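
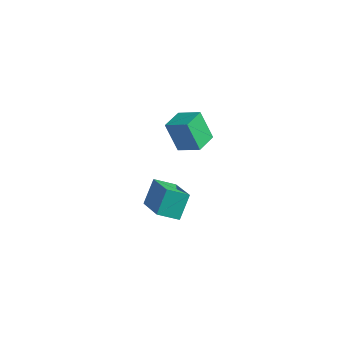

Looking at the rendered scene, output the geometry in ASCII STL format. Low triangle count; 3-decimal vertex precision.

solid 
facet normal -0.730 -0.515 0.448
outer loop
vertex 1.086 -4.517 3.55
vertex 1.054 -3.494 4.674
vertex -0.402 -3.36 2.455
endloop
endfacet
facet normal 0.021 -0.673 -0.739
outer loop
vertex 0.526 -2.706 1.886
vertex 1.086 -4.517 3.55
vertex -0.402 -3.36 2.455
endloop
endfacet
facet normal -0.730 -0.515 0.448
outer loop
vertex -0.402 -3.36 2.455
vertex 1.054 -3.494 4.674
vertex -0.434 -2.337 3.579
endloop
endfacet
facet normal -0.682 0.531 -0.503
outer loop
vertex -0.434 -2.337 3.579
vertex 0.526 -2.706 1.886
vertex -0.402 -3.36 2.455
endloop
endfacet
facet normal 0.682 -0.531 0.503
outer loop
vertex 1.086 -4.517 3.55
vertex 1.982 -2.84 4.105
vertex 1.054 -3.494 4.674
endloop
endfacet
facet normal 0.021 -0.673 -0.739
outer loop
vertex 2.014 -3.863 2.981
vertex 1.086 -4.517 3.55
vertex 0.526 -2.706 1.886
endloop
endfacet
facet normal 0.682 -0.531 0.503
outer loop
vertex 2.014 -3.863 2.981
vertex 1.982 -2.84 4.105
vertex 1.086 -4.517 3.55
endloop
endfacet
facet normal -0.021 0.673 0.739
outer loop
vertex 1.054 -3.494 4.674
vertex 1.982 -2.84 4.105
vertex -0.434 -2.337 3.579
endloop
endfacet
facet normal -0.682 0.531 -0.503
outer loop
vertex 0.494 -1.683 3.01
vertex 0.526 -2.706 1.886
vertex -0.434 -2.337 3.579
endloop
endfacet
facet normal -0.021 0.673 0.739
outer loop
vertex -0.434 -2.337 3.579
vertex 1.982 -2.84 4.105
vertex 0.494 -1.683 3.01
endloop
endfacet
facet normal 0.730 0.515 -0.448
outer loop
vertex 0.494 -1.683 3.01
vertex 2.014 -3.863 2.981
vertex 0.526 -2.706 1.886
endloop
endfacet
facet normal 0.730 0.515 -0.448
outer loop
vertex 1.982 -2.84 4.105
vertex 2.014 -3.863 2.981
vertex 0.494 -1.683 3.01
endloop
endfacet
facet normal -0.879 -0.046 -0.474
outer loop
vertex -2.804 2.66 2.349
vertex -2.806 4.044 2.217
vertex -1.913 2.506 0.712
endloop
endfacet
facet normal 0.002 -0.996 0.095
outer loop
vertex -0.594 2.576 1.423
vertex -2.804 2.66 2.349
vertex -1.913 2.506 0.712
endloop
endfacet
facet normal -0.879 -0.046 -0.474
outer loop
vertex -1.913 2.506 0.712
vertex -2.806 4.044 2.217
vertex -1.915 3.89 0.58
endloop
endfacet
facet normal 0.476 -0.083 -0.875
outer loop
vertex -1.915 3.89 0.58
vertex -0.594 2.576 1.423
vertex -1.913 2.506 0.712
endloop
endfacet
facet normal -0.476 0.083 0.875
outer loop
vertex -2.804 2.66 2.349
vertex -1.487 4.114 2.928
vertex -2.806 4.044 2.217
endloop
endfacet
facet normal 0.002 -0.996 0.095
outer loop
vertex -1.485 2.73 3.06
vertex -2.804 2.66 2.349
vertex -0.594 2.576 1.423
endloop
endfacet
facet normal -0.476 0.083 0.875
outer loop
vertex -1.485 2.73 3.06
vertex -1.487 4.114 2.928
vertex -2.804 2.66 2.349
endloop
endfacet
facet normal -0.002 0.996 -0.095
outer loop
vertex -2.806 4.044 2.217
vertex -1.487 4.114 2.928
vertex -1.915 3.89 0.58
endloop
endfacet
facet normal 0.476 -0.083 -0.875
outer loop
vertex -0.596 3.96 1.291
vertex -0.594 2.576 1.423
vertex -1.915 3.89 0.58
endloop
endfacet
facet normal -0.002 0.996 -0.095
outer loop
vertex -1.915 3.89 0.58
vertex -1.487 4.114 2.928
vertex -0.596 3.96 1.291
endloop
endfacet
facet normal 0.879 0.046 0.474
outer loop
vertex -0.596 3.96 1.291
vertex -1.485 2.73 3.06
vertex -0.594 2.576 1.423
endloop
endfacet
facet normal 0.879 0.046 0.474
outer loop
vertex -1.487 4.114 2.928
vertex -1.485 2.73 3.06
vertex -0.596 3.96 1.291
endloop
endfacet

endsolid


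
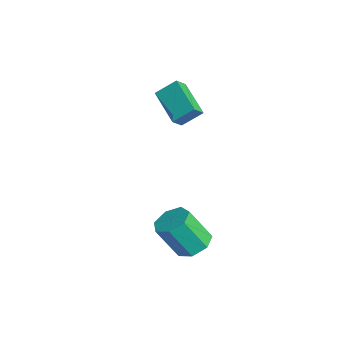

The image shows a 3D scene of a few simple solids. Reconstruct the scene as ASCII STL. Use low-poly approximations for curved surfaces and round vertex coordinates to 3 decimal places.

solid 
facet normal -0.412 0.638 -0.651
outer loop
vertex -4.13 2.381 3.076
vertex -2.37 2.66 2.236
vertex -4.351 1.45 2.303
endloop
endfacet
facet normal -0.894 -0.141 0.425
outer loop
vertex -4.01 0.92 2.844
vertex -4.13 2.381 3.076
vertex -4.351 1.45 2.303
endloop
endfacet
facet normal -0.411 0.637 -0.652
outer loop
vertex -4.351 1.45 2.303
vertex -2.37 2.66 2.236
vertex -2.591 1.728 1.464
endloop
endfacet
facet normal -0.180 -0.757 -0.628
outer loop
vertex -2.591 1.728 1.464
vertex -4.01 0.92 2.844
vertex -4.351 1.45 2.303
endloop
endfacet
facet normal 0.180 0.757 0.628
outer loop
vertex -4.13 2.381 3.076
vertex -2.029 2.13 2.777
vertex -2.37 2.66 2.236
endloop
endfacet
facet normal -0.894 -0.141 0.426
outer loop
vertex -3.789 1.852 3.616
vertex -4.13 2.381 3.076
vertex -4.01 0.92 2.844
endloop
endfacet
facet normal 0.180 0.757 0.628
outer loop
vertex -3.789 1.852 3.616
vertex -2.029 2.13 2.777
vertex -4.13 2.381 3.076
endloop
endfacet
facet normal 0.894 0.141 -0.426
outer loop
vertex -2.37 2.66 2.236
vertex -2.029 2.13 2.777
vertex -2.591 1.728 1.464
endloop
endfacet
facet normal -0.180 -0.757 -0.628
outer loop
vertex -2.25 1.199 2.004
vertex -4.01 0.92 2.844
vertex -2.591 1.728 1.464
endloop
endfacet
facet normal 0.894 0.141 -0.426
outer loop
vertex -2.591 1.728 1.464
vertex -2.029 2.13 2.777
vertex -2.25 1.199 2.004
endloop
endfacet
facet normal 0.412 -0.637 0.651
outer loop
vertex -2.25 1.199 2.004
vertex -3.789 1.852 3.616
vertex -4.01 0.92 2.844
endloop
endfacet
facet normal 0.411 -0.638 0.651
outer loop
vertex -2.029 2.13 2.777
vertex -3.789 1.852 3.616
vertex -2.25 1.199 2.004
endloop
endfacet
facet normal 0.124 0.499 -0.857
outer loop
vertex 2.869 1.172 -2.611
vertex 2.088 0.844 -2.915
vertex 2.237 1.602 -2.452
endloop
endfacet
facet normal 0.574 0.669 0.472
outer loop
vertex 2.869 1.172 -2.611
vertex 2.237 1.602 -2.452
vertex 2.634 0.224 -0.982
endloop
endfacet
facet normal 0.573 0.669 0.473
outer loop
vertex 2.634 0.224 -0.982
vertex 2.237 1.602 -2.452
vertex 2.001 0.654 -0.823
endloop
endfacet
facet normal -0.123 -0.499 0.858
outer loop
vertex 2.634 0.224 -0.982
vertex 2.001 0.654 -0.823
vertex 1.852 -0.104 -1.285
endloop
endfacet
facet normal 0.124 0.499 -0.857
outer loop
vertex 2.237 1.602 -2.452
vertex 2.088 0.844 -2.915
vertex 1.492 1.461 -2.642
endloop
endfacet
facet normal -0.276 0.848 0.453
outer loop
vertex 2.237 1.602 -2.452
vertex 1.492 1.461 -2.642
vertex 2.001 0.654 -0.823
endloop
endfacet
facet normal -0.276 0.848 0.453
outer loop
vertex 2.001 0.654 -0.823
vertex 1.492 1.461 -2.642
vertex 1.257 0.513 -1.012
endloop
endfacet
facet normal -0.123 -0.499 0.858
outer loop
vertex 2.001 0.654 -0.823
vertex 1.257 0.513 -1.012
vertex 1.852 -0.104 -1.285
endloop
endfacet
facet normal 0.124 0.499 -0.858
outer loop
vertex 1.492 1.461 -2.642
vertex 2.088 0.844 -2.915
vertex 1.196 0.856 -3.037
endloop
endfacet
facet normal -0.917 0.388 0.093
outer loop
vertex 1.492 1.461 -2.642
vertex 1.196 0.856 -3.037
vertex 1.257 0.513 -1.012
endloop
endfacet
facet normal -0.917 0.388 0.093
outer loop
vertex 1.257 0.513 -1.012
vertex 1.196 0.856 -3.037
vertex 0.961 -0.092 -1.407
endloop
endfacet
facet normal -0.124 -0.499 0.858
outer loop
vertex 1.257 0.513 -1.012
vertex 0.961 -0.092 -1.407
vertex 1.852 -0.104 -1.285
endloop
endfacet
facet normal 0.124 0.499 -0.858
outer loop
vertex 1.196 0.856 -3.037
vertex 2.088 0.844 -2.915
vertex 1.571 0.242 -3.34
endloop
endfacet
facet normal -0.868 -0.364 -0.337
outer loop
vertex 1.196 0.856 -3.037
vertex 1.571 0.242 -3.34
vertex 0.961 -0.092 -1.407
endloop
endfacet
facet normal -0.868 -0.364 -0.337
outer loop
vertex 0.961 -0.092 -1.407
vertex 1.571 0.242 -3.34
vertex 1.336 -0.706 -1.71
endloop
endfacet
facet normal -0.124 -0.499 0.858
outer loop
vertex 0.961 -0.092 -1.407
vertex 1.336 -0.706 -1.71
vertex 1.852 -0.104 -1.285
endloop
endfacet
facet normal 0.124 0.499 -0.858
outer loop
vertex 1.571 0.242 -3.34
vertex 2.088 0.844 -2.915
vertex 2.335 0.081 -3.323
endloop
endfacet
facet normal -0.166 -0.842 -0.514
outer loop
vertex 1.571 0.242 -3.34
vertex 2.335 0.081 -3.323
vertex 1.336 -0.706 -1.71
endloop
endfacet
facet normal -0.166 -0.842 -0.514
outer loop
vertex 1.336 -0.706 -1.71
vertex 2.335 0.081 -3.323
vertex 2.1 -0.867 -1.693
endloop
endfacet
facet normal -0.124 -0.499 0.858
outer loop
vertex 1.336 -0.706 -1.71
vertex 2.1 -0.867 -1.693
vertex 1.852 -0.104 -1.285
endloop
endfacet
facet normal 0.124 0.499 -0.858
outer loop
vertex 2.335 0.081 -3.323
vertex 2.088 0.844 -2.915
vertex 2.913 0.495 -2.999
endloop
endfacet
facet normal 0.661 -0.686 -0.304
outer loop
vertex 2.335 0.081 -3.323
vertex 2.913 0.495 -2.999
vertex 2.1 -0.867 -1.693
endloop
endfacet
facet normal 0.661 -0.686 -0.304
outer loop
vertex 2.1 -0.867 -1.693
vertex 2.913 0.495 -2.999
vertex 2.678 -0.453 -1.369
endloop
endfacet
facet normal -0.124 -0.499 0.858
outer loop
vertex 2.1 -0.867 -1.693
vertex 2.678 -0.453 -1.369
vertex 1.852 -0.104 -1.285
endloop
endfacet
facet normal 0.124 0.499 -0.857
outer loop
vertex 2.913 0.495 -2.999
vertex 2.088 0.844 -2.915
vertex 2.869 1.172 -2.611
endloop
endfacet
facet normal 0.991 -0.013 0.135
outer loop
vertex 2.913 0.495 -2.999
vertex 2.869 1.172 -2.611
vertex 2.678 -0.453 -1.369
endloop
endfacet
facet normal 0.991 -0.013 0.135
outer loop
vertex 2.678 -0.453 -1.369
vertex 2.869 1.172 -2.611
vertex 2.634 0.224 -0.982
endloop
endfacet
facet normal -0.123 -0.499 0.858
outer loop
vertex 2.678 -0.453 -1.369
vertex 2.634 0.224 -0.982
vertex 1.852 -0.104 -1.285
endloop
endfacet

endsolid


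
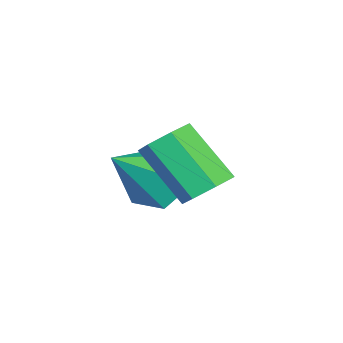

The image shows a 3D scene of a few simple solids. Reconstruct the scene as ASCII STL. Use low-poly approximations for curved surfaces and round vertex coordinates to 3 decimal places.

solid 
facet normal -0.683 0.352 -0.640
outer loop
vertex -2.117 1.764 0.158
vertex -2.877 1.401 0.769
vertex -2.513 2.364 0.91
endloop
endfacet
facet normal 0.839 0.545 0.007
outer loop
vertex -2.117 1.764 0.158
vertex -2.513 2.364 0.91
vertex -1.403 0.639 2.151
endloop
endfacet
facet normal -0.683 0.352 -0.640
outer loop
vertex -2.513 2.364 0.91
vertex -2.877 1.401 0.769
vertex -3.272 2.001 1.52
endloop
endfacet
facet normal 0.247 0.666 0.704
outer loop
vertex -2.513 2.364 0.91
vertex -3.272 2.001 1.52
vertex -1.403 0.639 2.151
endloop
endfacet
facet normal -0.683 0.352 -0.640
outer loop
vertex -3.272 2.001 1.52
vertex -2.877 1.401 0.769
vertex -3.637 1.037 1.379
endloop
endfacet
facet normal -0.329 -0.014 0.944
outer loop
vertex -3.272 2.001 1.52
vertex -3.637 1.037 1.379
vertex -1.403 0.639 2.151
endloop
endfacet
facet normal -0.683 0.353 -0.640
outer loop
vertex -3.637 1.037 1.379
vertex -2.877 1.401 0.769
vertex -3.242 0.437 0.627
endloop
endfacet
facet normal -0.313 -0.816 0.486
outer loop
vertex -3.637 1.037 1.379
vertex -3.242 0.437 0.627
vertex -1.403 0.639 2.151
endloop
endfacet
facet normal -0.682 0.353 -0.640
outer loop
vertex -3.242 0.437 0.627
vertex -2.877 1.401 0.769
vertex -2.482 0.8 0.017
endloop
endfacet
facet normal 0.278 -0.937 -0.211
outer loop
vertex -3.242 0.437 0.627
vertex -2.482 0.8 0.017
vertex -1.403 0.639 2.151
endloop
endfacet
facet normal -0.683 0.352 -0.640
outer loop
vertex -2.482 0.8 0.017
vertex -2.877 1.401 0.769
vertex -2.117 1.764 0.158
endloop
endfacet
facet normal 0.854 -0.257 -0.451
outer loop
vertex -2.482 0.8 0.017
vertex -2.117 1.764 0.158
vertex -1.403 0.639 2.151
endloop
endfacet
facet normal 0.230 0.645 -0.729
outer loop
vertex 0.041 2.877 1.697
vertex -0.334 3.426 2.065
vertex 0.398 3.232 2.124
endloop
endfacet
facet normal 0.809 -0.543 -0.225
outer loop
vertex 0.041 2.877 1.697
vertex 0.398 3.232 2.124
vertex -0.391 1.665 3.067
endloop
endfacet
facet normal 0.809 -0.543 -0.226
outer loop
vertex -0.391 1.665 3.067
vertex 0.398 3.232 2.124
vertex -0.034 2.019 3.494
endloop
endfacet
facet normal -0.231 -0.646 0.728
outer loop
vertex -0.391 1.665 3.067
vertex -0.034 2.019 3.494
vertex -0.766 2.214 3.435
endloop
endfacet
facet normal 0.230 0.645 -0.729
outer loop
vertex 0.398 3.232 2.124
vertex -0.334 3.426 2.065
vertex 0.204 3.733 2.506
endloop
endfacet
facet normal 0.928 0.081 0.364
outer loop
vertex 0.398 3.232 2.124
vertex 0.204 3.733 2.506
vertex -0.034 2.019 3.494
endloop
endfacet
facet normal 0.928 0.081 0.364
outer loop
vertex -0.034 2.019 3.494
vertex 0.204 3.733 2.506
vertex -0.228 2.52 3.876
endloop
endfacet
facet normal -0.231 -0.645 0.729
outer loop
vertex -0.034 2.019 3.494
vertex -0.228 2.52 3.876
vertex -0.766 2.214 3.435
endloop
endfacet
facet normal 0.229 0.645 -0.729
outer loop
vertex 0.204 3.733 2.506
vertex -0.334 3.426 2.065
vertex -0.396 4.003 2.556
endloop
endfacet
facet normal 0.347 0.645 0.681
outer loop
vertex 0.204 3.733 2.506
vertex -0.396 4.003 2.556
vertex -0.228 2.52 3.876
endloop
endfacet
facet normal 0.347 0.645 0.681
outer loop
vertex -0.228 2.52 3.876
vertex -0.396 4.003 2.556
vertex -0.828 2.79 3.926
endloop
endfacet
facet normal -0.230 -0.646 0.728
outer loop
vertex -0.228 2.52 3.876
vertex -0.828 2.79 3.926
vertex -0.766 2.214 3.435
endloop
endfacet
facet normal 0.230 0.645 -0.729
outer loop
vertex -0.396 4.003 2.556
vertex -0.334 3.426 2.065
vertex -0.949 3.839 2.236
endloop
endfacet
facet normal -0.494 0.722 0.484
outer loop
vertex -0.396 4.003 2.556
vertex -0.949 3.839 2.236
vertex -0.828 2.79 3.926
endloop
endfacet
facet normal -0.494 0.722 0.484
outer loop
vertex -0.828 2.79 3.926
vertex -0.949 3.839 2.236
vertex -1.381 2.626 3.606
endloop
endfacet
facet normal -0.230 -0.646 0.728
outer loop
vertex -0.828 2.79 3.926
vertex -1.381 2.626 3.606
vertex -0.766 2.214 3.435
endloop
endfacet
facet normal 0.230 0.644 -0.729
outer loop
vertex -0.949 3.839 2.236
vertex -0.334 3.426 2.065
vertex -1.039 3.364 1.788
endloop
endfacet
facet normal -0.964 0.256 -0.077
outer loop
vertex -0.949 3.839 2.236
vertex -1.039 3.364 1.788
vertex -1.381 2.626 3.606
endloop
endfacet
facet normal -0.964 0.256 -0.077
outer loop
vertex -1.381 2.626 3.606
vertex -1.039 3.364 1.788
vertex -1.471 2.151 3.158
endloop
endfacet
facet normal -0.229 -0.645 0.729
outer loop
vertex -1.381 2.626 3.606
vertex -1.471 2.151 3.158
vertex -0.766 2.214 3.435
endloop
endfacet
facet normal 0.230 0.645 -0.729
outer loop
vertex -1.039 3.364 1.788
vertex -0.334 3.426 2.065
vertex -0.598 2.936 1.548
endloop
endfacet
facet normal -0.707 -0.403 -0.580
outer loop
vertex -1.039 3.364 1.788
vertex -0.598 2.936 1.548
vertex -1.471 2.151 3.158
endloop
endfacet
facet normal -0.707 -0.403 -0.580
outer loop
vertex -1.471 2.151 3.158
vertex -0.598 2.936 1.548
vertex -1.03 1.723 2.918
endloop
endfacet
facet normal -0.229 -0.645 0.729
outer loop
vertex -1.471 2.151 3.158
vertex -1.03 1.723 2.918
vertex -0.766 2.214 3.435
endloop
endfacet
facet normal 0.229 0.645 -0.729
outer loop
vertex -0.598 2.936 1.548
vertex -0.334 3.426 2.065
vertex 0.041 2.877 1.697
endloop
endfacet
facet normal 0.081 -0.759 -0.646
outer loop
vertex -0.598 2.936 1.548
vertex 0.041 2.877 1.697
vertex -1.03 1.723 2.918
endloop
endfacet
facet normal 0.082 -0.759 -0.646
outer loop
vertex -1.03 1.723 2.918
vertex 0.041 2.877 1.697
vertex -0.391 1.665 3.067
endloop
endfacet
facet normal -0.229 -0.645 0.729
outer loop
vertex -1.03 1.723 2.918
vertex -0.391 1.665 3.067
vertex -0.766 2.214 3.435
endloop
endfacet

endsolid


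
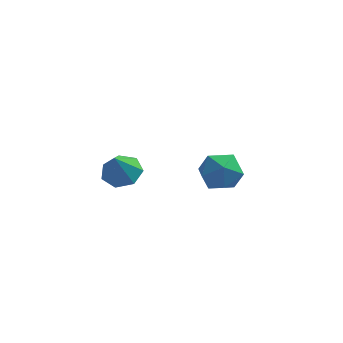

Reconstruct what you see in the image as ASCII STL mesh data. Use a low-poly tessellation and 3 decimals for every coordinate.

solid 
facet normal -0.929 -0.095 0.357
outer loop
vertex 2.887 0.845 -3.681
vertex 3.072 0.048 -3.411
vertex 3.204 0.722 -2.889
endloop
endfacet
facet normal -0.717 0.586 0.378
outer loop
vertex 2.887 0.845 -3.681
vertex 3.204 0.722 -2.889
vertex 3.488 1.379 -3.37
endloop
endfacet
facet normal -0.549 0.785 -0.287
outer loop
vertex 2.887 0.845 -3.681
vertex 3.488 1.379 -3.37
vertex 3.532 1.111 -4.188
endloop
endfacet
facet normal -0.658 0.228 -0.717
outer loop
vertex 2.887 0.845 -3.681
vertex 3.532 1.111 -4.188
vertex 3.275 0.289 -4.214
endloop
endfacet
facet normal -0.893 -0.316 -0.321
outer loop
vertex 2.887 0.845 -3.681
vertex 3.275 0.289 -4.214
vertex 3.072 0.048 -3.411
endloop
endfacet
facet normal -0.124 0.620 0.774
outer loop
vertex 3.488 1.379 -3.37
vertex 3.204 0.722 -2.889
vertex 4.045 0.911 -2.906
endloop
endfacet
facet normal -0.468 -0.482 0.741
outer loop
vertex 3.204 0.722 -2.889
vertex 3.072 0.048 -3.411
vertex 3.788 0.089 -2.932
endloop
endfacet
facet normal -0.410 -0.840 -0.356
outer loop
vertex 3.072 0.048 -3.411
vertex 3.275 0.289 -4.214
vertex 3.832 -0.179 -3.75
endloop
endfacet
facet normal -0.029 0.041 -0.999
outer loop
vertex 3.275 0.289 -4.214
vertex 3.532 1.111 -4.188
vertex 4.116 0.478 -4.231
endloop
endfacet
facet normal 0.147 0.942 -0.301
outer loop
vertex 3.532 1.111 -4.188
vertex 3.488 1.379 -3.37
vertex 4.248 1.152 -3.709
endloop
endfacet
facet normal 0.658 -0.228 0.717
outer loop
vertex 4.433 0.355 -3.439
vertex 4.045 0.911 -2.906
vertex 3.788 0.089 -2.932
endloop
endfacet
facet normal 0.549 -0.785 0.287
outer loop
vertex 4.433 0.355 -3.439
vertex 3.788 0.089 -2.932
vertex 3.832 -0.179 -3.75
endloop
endfacet
facet normal 0.717 -0.586 -0.378
outer loop
vertex 4.433 0.355 -3.439
vertex 3.832 -0.179 -3.75
vertex 4.116 0.478 -4.231
endloop
endfacet
facet normal 0.929 0.095 -0.357
outer loop
vertex 4.433 0.355 -3.439
vertex 4.116 0.478 -4.231
vertex 4.248 1.152 -3.709
endloop
endfacet
facet normal 0.893 0.316 0.321
outer loop
vertex 4.433 0.355 -3.439
vertex 4.248 1.152 -3.709
vertex 4.045 0.911 -2.906
endloop
endfacet
facet normal 0.029 -0.041 0.999
outer loop
vertex 3.788 0.089 -2.932
vertex 4.045 0.911 -2.906
vertex 3.204 0.722 -2.889
endloop
endfacet
facet normal -0.147 -0.942 0.301
outer loop
vertex 3.832 -0.179 -3.75
vertex 3.788 0.089 -2.932
vertex 3.072 0.048 -3.411
endloop
endfacet
facet normal 0.124 -0.620 -0.774
outer loop
vertex 4.116 0.478 -4.231
vertex 3.832 -0.179 -3.75
vertex 3.275 0.289 -4.214
endloop
endfacet
facet normal 0.468 0.482 -0.741
outer loop
vertex 4.248 1.152 -3.709
vertex 4.116 0.478 -4.231
vertex 3.532 1.111 -4.188
endloop
endfacet
facet normal 0.410 0.840 0.356
outer loop
vertex 4.045 0.911 -2.906
vertex 4.248 1.152 -3.709
vertex 3.488 1.379 -3.37
endloop
endfacet
facet normal 0.146 0.424 -0.894
outer loop
vertex 1.348 -3.871 -0.755
vertex 0.91 -3.377 -0.592
vertex 1.583 -3.398 -0.492
endloop
endfacet
facet normal 0.720 -0.574 0.389
outer loop
vertex 1.348 -3.871 -0.755
vertex 1.583 -3.398 -0.492
vertex 0.75 -3.843 0.392
endloop
endfacet
facet normal 0.146 0.425 -0.893
outer loop
vertex 1.583 -3.398 -0.492
vertex 0.91 -3.377 -0.592
vertex 1.311 -2.909 -0.304
endloop
endfacet
facet normal 0.694 0.113 0.711
outer loop
vertex 1.583 -3.398 -0.492
vertex 1.311 -2.909 -0.304
vertex 0.75 -3.843 0.392
endloop
endfacet
facet normal 0.147 0.424 -0.894
outer loop
vertex 1.311 -2.909 -0.304
vertex 0.91 -3.377 -0.592
vertex 0.738 -2.772 -0.333
endloop
endfacet
facet normal 0.092 0.559 0.824
outer loop
vertex 1.311 -2.909 -0.304
vertex 0.738 -2.772 -0.333
vertex 0.75 -3.843 0.392
endloop
endfacet
facet normal 0.146 0.424 -0.894
outer loop
vertex 0.738 -2.772 -0.333
vertex 0.91 -3.377 -0.592
vertex 0.294 -3.091 -0.557
endloop
endfacet
facet normal -0.633 0.429 0.644
outer loop
vertex 0.738 -2.772 -0.333
vertex 0.294 -3.091 -0.557
vertex 0.75 -3.843 0.392
endloop
endfacet
facet normal 0.146 0.424 -0.894
outer loop
vertex 0.294 -3.091 -0.557
vertex 0.91 -3.377 -0.592
vertex 0.315 -3.625 -0.807
endloop
endfacet
facet normal -0.935 -0.180 0.306
outer loop
vertex 0.294 -3.091 -0.557
vertex 0.315 -3.625 -0.807
vertex 0.75 -3.843 0.392
endloop
endfacet
facet normal 0.146 0.424 -0.894
outer loop
vertex 0.315 -3.625 -0.807
vertex 0.91 -3.377 -0.592
vertex 0.784 -3.972 -0.895
endloop
endfacet
facet normal -0.586 -0.808 0.066
outer loop
vertex 0.315 -3.625 -0.807
vertex 0.784 -3.972 -0.895
vertex 0.75 -3.843 0.392
endloop
endfacet
facet normal 0.146 0.424 -0.894
outer loop
vertex 0.784 -3.972 -0.895
vertex 0.91 -3.377 -0.592
vertex 1.348 -3.871 -0.755
endloop
endfacet
facet normal 0.151 -0.983 0.103
outer loop
vertex 0.784 -3.972 -0.895
vertex 1.348 -3.871 -0.755
vertex 0.75 -3.843 0.392
endloop
endfacet

endsolid


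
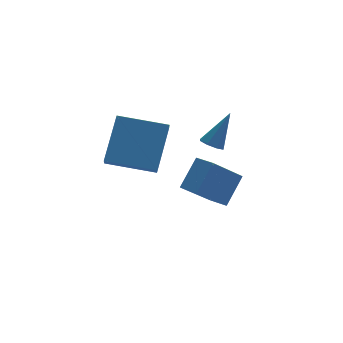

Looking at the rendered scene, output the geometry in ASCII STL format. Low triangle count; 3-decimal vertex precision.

solid 
facet normal -0.425 -0.551 -0.718
outer loop
vertex -2.39 1.032 1.817
vertex -4.139 1.941 2.156
vertex -2.164 1.711 1.162
endloop
endfacet
facet normal 0.874 -0.455 -0.170
outer loop
vertex -1.261 2.879 2.684
vertex -2.39 1.032 1.817
vertex -2.164 1.711 1.162
endloop
endfacet
facet normal -0.426 -0.551 -0.718
outer loop
vertex -2.164 1.711 1.162
vertex -4.139 1.941 2.156
vertex -3.912 2.62 1.501
endloop
endfacet
facet normal 0.233 0.700 -0.675
outer loop
vertex -3.912 2.62 1.501
vertex -1.261 2.879 2.684
vertex -2.164 1.711 1.162
endloop
endfacet
facet normal -0.233 -0.700 0.675
outer loop
vertex -2.39 1.032 1.817
vertex -3.236 3.109 3.678
vertex -4.139 1.941 2.156
endloop
endfacet
facet normal 0.874 -0.455 -0.169
outer loop
vertex -1.488 2.2 3.339
vertex -2.39 1.032 1.817
vertex -1.261 2.879 2.684
endloop
endfacet
facet normal -0.233 -0.700 0.675
outer loop
vertex -1.488 2.2 3.339
vertex -3.236 3.109 3.678
vertex -2.39 1.032 1.817
endloop
endfacet
facet normal -0.874 0.455 0.169
outer loop
vertex -4.139 1.941 2.156
vertex -3.236 3.109 3.678
vertex -3.912 2.62 1.501
endloop
endfacet
facet normal 0.233 0.700 -0.675
outer loop
vertex -3.01 3.788 3.023
vertex -1.261 2.879 2.684
vertex -3.912 2.62 1.501
endloop
endfacet
facet normal -0.874 0.455 0.169
outer loop
vertex -3.912 2.62 1.501
vertex -3.236 3.109 3.678
vertex -3.01 3.788 3.023
endloop
endfacet
facet normal 0.425 0.551 0.718
outer loop
vertex -3.01 3.788 3.023
vertex -1.488 2.2 3.339
vertex -1.261 2.879 2.684
endloop
endfacet
facet normal 0.426 0.551 0.718
outer loop
vertex -3.236 3.109 3.678
vertex -1.488 2.2 3.339
vertex -3.01 3.788 3.023
endloop
endfacet
facet normal -0.526 -0.197 -0.827
outer loop
vertex 0.496 1.782 1.845
vertex 0.054 1.85 2.11
vertex 0.369 2.159 1.836
endloop
endfacet
facet normal 0.905 0.298 -0.303
outer loop
vertex 0.496 1.782 1.845
vertex 0.369 2.159 1.836
vertex 0.906 2.17 3.45
endloop
endfacet
facet normal -0.526 -0.197 -0.827
outer loop
vertex 0.369 2.159 1.836
vertex 0.054 1.85 2.11
vertex 0.058 2.355 1.987
endloop
endfacet
facet normal 0.469 0.868 -0.162
outer loop
vertex 0.369 2.159 1.836
vertex 0.058 2.355 1.987
vertex 0.906 2.17 3.45
endloop
endfacet
facet normal -0.525 -0.197 -0.828
outer loop
vertex 0.058 2.355 1.987
vertex 0.054 1.85 2.11
vertex -0.256 2.255 2.21
endloop
endfacet
facet normal -0.156 0.965 0.213
outer loop
vertex 0.058 2.355 1.987
vertex -0.256 2.255 2.21
vertex 0.906 2.17 3.45
endloop
endfacet
facet normal -0.526 -0.199 -0.827
outer loop
vertex -0.256 2.255 2.21
vertex 0.054 1.85 2.11
vertex -0.388 1.918 2.375
endloop
endfacet
facet normal -0.601 0.529 0.599
outer loop
vertex -0.256 2.255 2.21
vertex -0.388 1.918 2.375
vertex 0.906 2.17 3.45
endloop
endfacet
facet normal -0.526 -0.198 -0.827
outer loop
vertex -0.388 1.918 2.375
vertex 0.054 1.85 2.11
vertex -0.262 1.541 2.385
endloop
endfacet
facet normal -0.607 -0.182 0.773
outer loop
vertex -0.388 1.918 2.375
vertex -0.262 1.541 2.385
vertex 0.906 2.17 3.45
endloop
endfacet
facet normal -0.527 -0.197 -0.827
outer loop
vertex -0.262 1.541 2.385
vertex 0.054 1.85 2.11
vertex 0.05 1.345 2.233
endloop
endfacet
facet normal -0.168 -0.757 0.631
outer loop
vertex -0.262 1.541 2.385
vertex 0.05 1.345 2.233
vertex 0.906 2.17 3.45
endloop
endfacet
facet normal -0.526 -0.197 -0.827
outer loop
vertex 0.05 1.345 2.233
vertex 0.054 1.85 2.11
vertex 0.363 1.445 2.01
endloop
endfacet
facet normal 0.456 -0.852 0.257
outer loop
vertex 0.05 1.345 2.233
vertex 0.363 1.445 2.01
vertex 0.906 2.17 3.45
endloop
endfacet
facet normal -0.526 -0.197 -0.827
outer loop
vertex 0.363 1.445 2.01
vertex 0.054 1.85 2.11
vertex 0.496 1.782 1.845
endloop
endfacet
facet normal 0.899 -0.418 -0.129
outer loop
vertex 0.363 1.445 2.01
vertex 0.496 1.782 1.845
vertex 0.906 2.17 3.45
endloop
endfacet
facet normal -0.679 -0.221 0.700
outer loop
vertex 0.626 3.149 0.009
vertex 0.233 3.937 -0.123
vertex -0.277 2.518 -1.066
endloop
endfacet
facet normal 0.442 -0.885 0.148
outer loop
vertex 1.147 2.983 -2.537
vertex 0.626 3.149 0.009
vertex -0.277 2.518 -1.066
endloop
endfacet
facet normal -0.678 -0.222 0.701
outer loop
vertex -0.277 2.518 -1.066
vertex 0.233 3.937 -0.123
vertex -0.671 3.305 -1.198
endloop
endfacet
facet normal -0.587 -0.411 -0.698
outer loop
vertex -0.671 3.305 -1.198
vertex 1.147 2.983 -2.537
vertex -0.277 2.518 -1.066
endloop
endfacet
facet normal 0.587 0.410 0.698
outer loop
vertex 0.626 3.149 0.009
vertex 1.657 4.402 -1.594
vertex 0.233 3.937 -0.123
endloop
endfacet
facet normal 0.442 -0.885 0.148
outer loop
vertex 2.051 3.615 -1.462
vertex 0.626 3.149 0.009
vertex 1.147 2.983 -2.537
endloop
endfacet
facet normal 0.586 0.411 0.698
outer loop
vertex 2.051 3.615 -1.462
vertex 1.657 4.402 -1.594
vertex 0.626 3.149 0.009
endloop
endfacet
facet normal -0.442 0.885 -0.148
outer loop
vertex 0.233 3.937 -0.123
vertex 1.657 4.402 -1.594
vertex -0.671 3.305 -1.198
endloop
endfacet
facet normal -0.587 -0.410 -0.698
outer loop
vertex 0.754 3.771 -2.669
vertex 1.147 2.983 -2.537
vertex -0.671 3.305 -1.198
endloop
endfacet
facet normal -0.442 0.885 -0.148
outer loop
vertex -0.671 3.305 -1.198
vertex 1.657 4.402 -1.594
vertex 0.754 3.771 -2.669
endloop
endfacet
facet normal 0.679 0.221 -0.701
outer loop
vertex 0.754 3.771 -2.669
vertex 2.051 3.615 -1.462
vertex 1.147 2.983 -2.537
endloop
endfacet
facet normal 0.678 0.222 -0.700
outer loop
vertex 1.657 4.402 -1.594
vertex 2.051 3.615 -1.462
vertex 0.754 3.771 -2.669
endloop
endfacet

endsolid


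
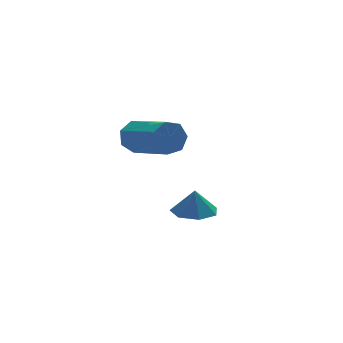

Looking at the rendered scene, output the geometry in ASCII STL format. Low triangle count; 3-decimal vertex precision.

solid 
facet normal -0.234 0.914 -0.332
outer loop
vertex -0.916 -0.896 1.267
vertex -1.304 -0.775 1.873
vertex -0.597 -0.639 1.75
endloop
endfacet
facet normal 0.832 0.011 -0.555
outer loop
vertex -0.916 -0.896 1.267
vertex -0.597 -0.639 1.75
vertex -0.429 -2.806 1.96
endloop
endfacet
facet normal 0.832 0.011 -0.555
outer loop
vertex -0.429 -2.806 1.96
vertex -0.597 -0.639 1.75
vertex -0.11 -2.55 2.443
endloop
endfacet
facet normal 0.233 -0.914 0.331
outer loop
vertex -0.429 -2.806 1.96
vertex -0.11 -2.55 2.443
vertex -0.816 -2.685 2.567
endloop
endfacet
facet normal -0.234 0.914 -0.332
outer loop
vertex -0.597 -0.639 1.75
vertex -1.304 -0.775 1.873
vertex -0.81 -0.484 2.326
endloop
endfacet
facet normal 0.913 0.323 0.250
outer loop
vertex -0.597 -0.639 1.75
vertex -0.81 -0.484 2.326
vertex -0.11 -2.55 2.443
endloop
endfacet
facet normal 0.913 0.323 0.250
outer loop
vertex -0.11 -2.55 2.443
vertex -0.81 -0.484 2.326
vertex -0.323 -2.395 3.019
endloop
endfacet
facet normal 0.233 -0.914 0.332
outer loop
vertex -0.11 -2.55 2.443
vertex -0.323 -2.395 3.019
vertex -0.816 -2.685 2.567
endloop
endfacet
facet normal -0.233 0.914 -0.332
outer loop
vertex -0.81 -0.484 2.326
vertex -1.304 -0.775 1.873
vertex -1.395 -0.548 2.561
endloop
endfacet
facet normal 0.306 0.392 0.868
outer loop
vertex -0.81 -0.484 2.326
vertex -1.395 -0.548 2.561
vertex -0.323 -2.395 3.019
endloop
endfacet
facet normal 0.307 0.393 0.867
outer loop
vertex -0.323 -2.395 3.019
vertex -1.395 -0.548 2.561
vertex -0.907 -2.459 3.255
endloop
endfacet
facet normal 0.234 -0.914 0.331
outer loop
vertex -0.323 -2.395 3.019
vertex -0.907 -2.459 3.255
vertex -0.816 -2.685 2.567
endloop
endfacet
facet normal -0.234 0.914 -0.332
outer loop
vertex -1.395 -0.548 2.561
vertex -1.304 -0.775 1.873
vertex -1.911 -0.783 2.279
endloop
endfacet
facet normal -0.530 0.167 0.831
outer loop
vertex -1.395 -0.548 2.561
vertex -1.911 -0.783 2.279
vertex -0.907 -2.459 3.255
endloop
endfacet
facet normal -0.531 0.166 0.831
outer loop
vertex -0.907 -2.459 3.255
vertex -1.911 -0.783 2.279
vertex -1.423 -2.693 2.972
endloop
endfacet
facet normal 0.233 -0.914 0.331
outer loop
vertex -0.907 -2.459 3.255
vertex -1.423 -2.693 2.972
vertex -0.816 -2.685 2.567
endloop
endfacet
facet normal -0.233 0.914 -0.331
outer loop
vertex -1.911 -0.783 2.279
vertex -1.304 -0.775 1.873
vertex -1.97 -1.011 1.691
endloop
endfacet
facet normal -0.968 -0.186 0.169
outer loop
vertex -1.911 -0.783 2.279
vertex -1.97 -1.011 1.691
vertex -1.423 -2.693 2.972
endloop
endfacet
facet normal -0.968 -0.186 0.169
outer loop
vertex -1.423 -2.693 2.972
vertex -1.97 -1.011 1.691
vertex -1.482 -2.922 2.384
endloop
endfacet
facet normal 0.234 -0.914 0.332
outer loop
vertex -1.423 -2.693 2.972
vertex -1.482 -2.922 2.384
vertex -0.816 -2.685 2.567
endloop
endfacet
facet normal -0.234 0.914 -0.331
outer loop
vertex -1.97 -1.011 1.691
vertex -1.304 -0.775 1.873
vertex -1.527 -1.061 1.24
endloop
endfacet
facet normal -0.676 -0.398 -0.620
outer loop
vertex -1.97 -1.011 1.691
vertex -1.527 -1.061 1.24
vertex -1.482 -2.922 2.384
endloop
endfacet
facet normal -0.676 -0.398 -0.620
outer loop
vertex -1.482 -2.922 2.384
vertex -1.527 -1.061 1.24
vertex -1.039 -2.972 1.933
endloop
endfacet
facet normal 0.234 -0.914 0.331
outer loop
vertex -1.482 -2.922 2.384
vertex -1.039 -2.972 1.933
vertex -0.816 -2.685 2.567
endloop
endfacet
facet normal -0.232 0.914 -0.331
outer loop
vertex -1.527 -1.061 1.24
vertex -1.304 -0.775 1.873
vertex -0.916 -0.896 1.267
endloop
endfacet
facet normal 0.125 -0.310 -0.943
outer loop
vertex -1.527 -1.061 1.24
vertex -0.916 -0.896 1.267
vertex -1.039 -2.972 1.933
endloop
endfacet
facet normal 0.126 -0.310 -0.942
outer loop
vertex -1.039 -2.972 1.933
vertex -0.916 -0.896 1.267
vertex -0.429 -2.806 1.96
endloop
endfacet
facet normal 0.234 -0.914 0.331
outer loop
vertex -1.039 -2.972 1.933
vertex -0.429 -2.806 1.96
vertex -0.816 -2.685 2.567
endloop
endfacet
facet normal -0.034 -0.026 -0.999
outer loop
vertex 1.7 -1.011 -2.666
vertex 1.132 -0.313 -2.665
vertex 2.031 -0.304 -2.696
endloop
endfacet
facet normal 0.738 -0.320 0.594
outer loop
vertex 1.7 -1.011 -2.666
vertex 2.031 -0.304 -2.696
vertex 1.168 -0.287 -1.615
endloop
endfacet
facet normal -0.034 -0.025 -0.999
outer loop
vertex 2.031 -0.304 -2.696
vertex 1.132 -0.313 -2.665
vertex 1.685 0.396 -2.702
endloop
endfacet
facet normal 0.730 0.366 0.577
outer loop
vertex 2.031 -0.304 -2.696
vertex 1.685 0.396 -2.702
vertex 1.168 -0.287 -1.615
endloop
endfacet
facet normal -0.034 -0.025 -0.999
outer loop
vertex 1.685 0.396 -2.702
vertex 1.132 -0.313 -2.665
vertex 0.922 0.562 -2.68
endloop
endfacet
facet normal 0.188 0.789 0.585
outer loop
vertex 1.685 0.396 -2.702
vertex 0.922 0.562 -2.68
vertex 1.168 -0.287 -1.615
endloop
endfacet
facet normal -0.035 -0.026 -0.999
outer loop
vertex 0.922 0.562 -2.68
vertex 1.132 -0.313 -2.665
vertex 0.317 0.069 -2.646
endloop
endfacet
facet normal -0.478 0.629 0.612
outer loop
vertex 0.922 0.562 -2.68
vertex 0.317 0.069 -2.646
vertex 1.168 -0.287 -1.615
endloop
endfacet
facet normal -0.035 -0.026 -0.999
outer loop
vertex 0.317 0.069 -2.646
vertex 1.132 -0.313 -2.665
vertex 0.326 -0.712 -2.626
endloop
endfacet
facet normal -0.770 0.007 0.638
outer loop
vertex 0.317 0.069 -2.646
vertex 0.326 -0.712 -2.626
vertex 1.168 -0.287 -1.615
endloop
endfacet
facet normal -0.035 -0.026 -0.999
outer loop
vertex 0.326 -0.712 -2.626
vertex 1.132 -0.313 -2.665
vertex 0.941 -1.193 -2.635
endloop
endfacet
facet normal -0.466 -0.608 0.643
outer loop
vertex 0.326 -0.712 -2.626
vertex 0.941 -1.193 -2.635
vertex 1.168 -0.287 -1.615
endloop
endfacet
facet normal -0.034 -0.027 -0.999
outer loop
vertex 0.941 -1.193 -2.635
vertex 1.132 -0.313 -2.665
vertex 1.7 -1.011 -2.666
endloop
endfacet
facet normal 0.206 -0.754 0.624
outer loop
vertex 0.941 -1.193 -2.635
vertex 1.7 -1.011 -2.666
vertex 1.168 -0.287 -1.615
endloop
endfacet

endsolid


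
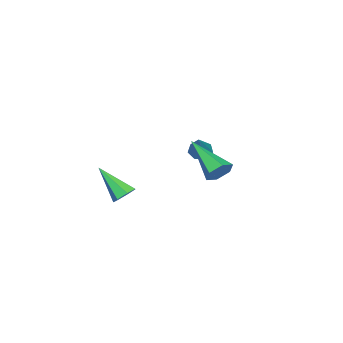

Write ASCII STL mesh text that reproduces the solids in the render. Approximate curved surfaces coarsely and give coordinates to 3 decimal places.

solid 
facet normal -0.612 -0.229 -0.757
outer loop
vertex -2.184 -2.776 0.821
vertex -2.618 -2.706 1.151
vertex -2.365 -2.335 0.834
endloop
endfacet
facet normal 0.848 0.360 -0.388
outer loop
vertex -2.184 -2.776 0.821
vertex -2.365 -2.335 0.834
vertex -1.682 -2.354 2.309
endloop
endfacet
facet normal -0.611 -0.230 -0.757
outer loop
vertex -2.365 -2.335 0.834
vertex -2.618 -2.706 1.151
vertex -2.737 -2.173 1.085
endloop
endfacet
facet normal 0.318 0.939 -0.135
outer loop
vertex -2.365 -2.335 0.834
vertex -2.737 -2.173 1.085
vertex -1.682 -2.354 2.309
endloop
endfacet
facet normal -0.612 -0.230 -0.756
outer loop
vertex -2.737 -2.173 1.085
vertex -2.618 -2.706 1.151
vertex -3.019 -2.412 1.386
endloop
endfacet
facet normal -0.311 0.864 0.395
outer loop
vertex -2.737 -2.173 1.085
vertex -3.019 -2.412 1.386
vertex -1.682 -2.354 2.309
endloop
endfacet
facet normal -0.612 -0.229 -0.757
outer loop
vertex -3.019 -2.412 1.386
vertex -2.618 -2.706 1.151
vertex -3.0 -2.873 1.51
endloop
endfacet
facet normal -0.563 0.193 0.804
outer loop
vertex -3.019 -2.412 1.386
vertex -3.0 -2.873 1.51
vertex -1.682 -2.354 2.309
endloop
endfacet
facet normal -0.611 -0.231 -0.757
outer loop
vertex -3.0 -2.873 1.51
vertex -2.618 -2.706 1.151
vertex -2.693 -3.207 1.364
endloop
endfacet
facet normal -0.249 -0.571 0.782
outer loop
vertex -3.0 -2.873 1.51
vertex -2.693 -3.207 1.364
vertex -1.682 -2.354 2.309
endloop
endfacet
facet normal -0.613 -0.230 -0.756
outer loop
vertex -2.693 -3.207 1.364
vertex -2.618 -2.706 1.151
vertex -2.33 -3.165 1.057
endloop
endfacet
facet normal 0.393 -0.851 0.348
outer loop
vertex -2.693 -3.207 1.364
vertex -2.33 -3.165 1.057
vertex -1.682 -2.354 2.309
endloop
endfacet
facet normal -0.612 -0.229 -0.757
outer loop
vertex -2.33 -3.165 1.057
vertex -2.618 -2.706 1.151
vertex -2.184 -2.776 0.821
endloop
endfacet
facet normal 0.883 -0.437 -0.174
outer loop
vertex -2.33 -3.165 1.057
vertex -2.184 -2.776 0.821
vertex -1.682 -2.354 2.309
endloop
endfacet
facet normal 0.401 0.784 -0.474
outer loop
vertex 0.242 -1.085 1.138
vertex -0.134 -0.67 1.506
vertex 0.474 -0.851 1.721
endloop
endfacet
facet normal 0.715 -0.699 -0.004
outer loop
vertex 0.242 -1.085 1.138
vertex 0.474 -0.851 1.721
vertex -1.006 -2.37 2.534
endloop
endfacet
facet normal 0.401 0.784 -0.474
outer loop
vertex 0.474 -0.851 1.721
vertex -0.134 -0.67 1.506
vertex 0.098 -0.436 2.089
endloop
endfacet
facet normal 0.596 -0.159 0.787
outer loop
vertex 0.474 -0.851 1.721
vertex 0.098 -0.436 2.089
vertex -1.006 -2.37 2.534
endloop
endfacet
facet normal 0.401 0.784 -0.474
outer loop
vertex 0.098 -0.436 2.089
vertex -0.134 -0.67 1.506
vertex -0.51 -0.255 1.874
endloop
endfacet
facet normal -0.223 0.338 0.915
outer loop
vertex 0.098 -0.436 2.089
vertex -0.51 -0.255 1.874
vertex -1.006 -2.37 2.534
endloop
endfacet
facet normal 0.402 0.784 -0.474
outer loop
vertex -0.51 -0.255 1.874
vertex -0.134 -0.67 1.506
vertex -0.742 -0.489 1.29
endloop
endfacet
facet normal -0.923 0.294 0.249
outer loop
vertex -0.51 -0.255 1.874
vertex -0.742 -0.489 1.29
vertex -1.006 -2.37 2.534
endloop
endfacet
facet normal 0.402 0.784 -0.474
outer loop
vertex -0.742 -0.489 1.29
vertex -0.134 -0.67 1.506
vertex -0.366 -0.904 0.922
endloop
endfacet
facet normal -0.803 -0.246 -0.543
outer loop
vertex -0.742 -0.489 1.29
vertex -0.366 -0.904 0.922
vertex -1.006 -2.37 2.534
endloop
endfacet
facet normal 0.402 0.784 -0.474
outer loop
vertex -0.366 -0.904 0.922
vertex -0.134 -0.67 1.506
vertex 0.242 -1.085 1.138
endloop
endfacet
facet normal 0.017 -0.743 -0.669
outer loop
vertex -0.366 -0.904 0.922
vertex 0.242 -1.085 1.138
vertex -1.006 -2.37 2.534
endloop
endfacet
facet normal 0.101 0.724 -0.682
outer loop
vertex 3.598 -2.963 1.591
vertex 3.257 -3.25 1.236
vertex 3.116 -2.861 1.628
endloop
endfacet
facet normal 0.159 0.427 0.890
outer loop
vertex 3.598 -2.963 1.591
vertex 3.116 -2.861 1.628
vertex 3.083 -4.51 2.424
endloop
endfacet
facet normal 0.100 0.724 -0.682
outer loop
vertex 3.116 -2.861 1.628
vertex 3.257 -3.25 1.236
vertex 2.74 -3.052 1.37
endloop
endfacet
facet normal -0.644 0.343 0.684
outer loop
vertex 3.116 -2.861 1.628
vertex 2.74 -3.052 1.37
vertex 3.083 -4.51 2.424
endloop
endfacet
facet normal 0.100 0.723 -0.683
outer loop
vertex 2.74 -3.052 1.37
vertex 3.257 -3.25 1.236
vertex 2.753 -3.393 1.011
endloop
endfacet
facet normal -0.982 -0.152 0.109
outer loop
vertex 2.74 -3.052 1.37
vertex 2.753 -3.393 1.011
vertex 3.083 -4.51 2.424
endloop
endfacet
facet normal 0.100 0.723 -0.684
outer loop
vertex 2.753 -3.393 1.011
vertex 3.257 -3.25 1.236
vertex 3.146 -3.626 0.822
endloop
endfacet
facet normal -0.602 -0.689 -0.404
outer loop
vertex 2.753 -3.393 1.011
vertex 3.146 -3.626 0.822
vertex 3.083 -4.51 2.424
endloop
endfacet
facet normal 0.099 0.723 -0.683
outer loop
vertex 3.146 -3.626 0.822
vertex 3.257 -3.25 1.236
vertex 3.623 -3.576 0.944
endloop
endfacet
facet normal 0.209 -0.860 -0.466
outer loop
vertex 3.146 -3.626 0.822
vertex 3.623 -3.576 0.944
vertex 3.083 -4.51 2.424
endloop
endfacet
facet normal 0.101 0.724 -0.682
outer loop
vertex 3.623 -3.576 0.944
vertex 3.257 -3.25 1.236
vertex 3.824 -3.281 1.287
endloop
endfacet
facet normal 0.843 -0.537 -0.032
outer loop
vertex 3.623 -3.576 0.944
vertex 3.824 -3.281 1.287
vertex 3.083 -4.51 2.424
endloop
endfacet
facet normal 0.101 0.724 -0.682
outer loop
vertex 3.824 -3.281 1.287
vertex 3.257 -3.25 1.236
vertex 3.598 -2.963 1.591
endloop
endfacet
facet normal 0.819 0.035 0.572
outer loop
vertex 3.824 -3.281 1.287
vertex 3.598 -2.963 1.591
vertex 3.083 -4.51 2.424
endloop
endfacet

endsolid


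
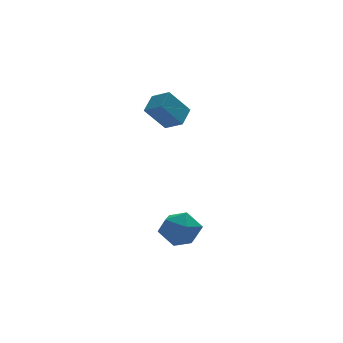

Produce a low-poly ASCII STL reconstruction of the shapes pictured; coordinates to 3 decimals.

solid 
facet normal -0.270 0.318 0.909
outer loop
vertex -1.29 -1.751 -2.414
vertex -1.678 -2.54 -2.253
vertex -0.819 -2.413 -2.042
endloop
endfacet
facet normal 0.336 0.632 0.699
outer loop
vertex -1.29 -1.751 -2.414
vertex -0.819 -2.413 -2.042
vertex -0.45 -1.906 -2.678
endloop
endfacet
facet normal 0.207 0.974 0.087
outer loop
vertex -1.29 -1.751 -2.414
vertex -0.45 -1.906 -2.678
vertex -1.082 -1.718 -3.283
endloop
endfacet
facet normal -0.480 0.873 -0.082
outer loop
vertex -1.29 -1.751 -2.414
vertex -1.082 -1.718 -3.283
vertex -1.84 -2.11 -3.02
endloop
endfacet
facet normal -0.775 0.468 0.426
outer loop
vertex -1.29 -1.751 -2.414
vertex -1.84 -2.11 -3.02
vertex -1.678 -2.54 -2.253
endloop
endfacet
facet normal 0.815 0.119 0.567
outer loop
vertex -0.45 -1.906 -2.678
vertex -0.819 -2.413 -2.042
vertex -0.32 -2.79 -2.68
endloop
endfacet
facet normal -0.166 -0.387 0.907
outer loop
vertex -0.819 -2.413 -2.042
vertex -1.678 -2.54 -2.253
vertex -1.078 -3.182 -2.417
endloop
endfacet
facet normal -0.981 -0.145 0.126
outer loop
vertex -1.678 -2.54 -2.253
vertex -1.84 -2.11 -3.02
vertex -1.71 -2.994 -3.022
endloop
endfacet
facet normal -0.505 0.510 -0.696
outer loop
vertex -1.84 -2.11 -3.02
vertex -1.082 -1.718 -3.283
vertex -1.341 -2.487 -3.658
endloop
endfacet
facet normal 0.606 0.674 -0.423
outer loop
vertex -1.082 -1.718 -3.283
vertex -0.45 -1.906 -2.678
vertex -0.482 -2.36 -3.447
endloop
endfacet
facet normal 0.480 -0.873 0.082
outer loop
vertex -0.87 -3.149 -3.286
vertex -0.32 -2.79 -2.68
vertex -1.078 -3.182 -2.417
endloop
endfacet
facet normal -0.207 -0.974 -0.087
outer loop
vertex -0.87 -3.149 -3.286
vertex -1.078 -3.182 -2.417
vertex -1.71 -2.994 -3.022
endloop
endfacet
facet normal -0.336 -0.632 -0.699
outer loop
vertex -0.87 -3.149 -3.286
vertex -1.71 -2.994 -3.022
vertex -1.341 -2.487 -3.658
endloop
endfacet
facet normal 0.270 -0.318 -0.909
outer loop
vertex -0.87 -3.149 -3.286
vertex -1.341 -2.487 -3.658
vertex -0.482 -2.36 -3.447
endloop
endfacet
facet normal 0.775 -0.468 -0.426
outer loop
vertex -0.87 -3.149 -3.286
vertex -0.482 -2.36 -3.447
vertex -0.32 -2.79 -2.68
endloop
endfacet
facet normal 0.505 -0.510 0.696
outer loop
vertex -1.078 -3.182 -2.417
vertex -0.32 -2.79 -2.68
vertex -0.819 -2.413 -2.042
endloop
endfacet
facet normal -0.606 -0.674 0.423
outer loop
vertex -1.71 -2.994 -3.022
vertex -1.078 -3.182 -2.417
vertex -1.678 -2.54 -2.253
endloop
endfacet
facet normal -0.815 -0.119 -0.567
outer loop
vertex -1.341 -2.487 -3.658
vertex -1.71 -2.994 -3.022
vertex -1.84 -2.11 -3.02
endloop
endfacet
facet normal 0.166 0.387 -0.907
outer loop
vertex -0.482 -2.36 -3.447
vertex -1.341 -2.487 -3.658
vertex -1.082 -1.718 -3.283
endloop
endfacet
facet normal 0.981 0.145 -0.126
outer loop
vertex -0.32 -2.79 -2.68
vertex -0.482 -2.36 -3.447
vertex -0.45 -1.906 -2.678
endloop
endfacet
facet normal -0.534 -0.694 -0.483
outer loop
vertex -0.797 0.93 2.161
vertex -1.293 1.577 1.78
vertex 0.069 0.983 1.127
endloop
endfacet
facet normal 0.550 -0.719 0.424
outer loop
vertex 0.593 1.663 1.6
vertex -0.797 0.93 2.161
vertex 0.069 0.983 1.127
endloop
endfacet
facet normal -0.534 -0.694 -0.482
outer loop
vertex 0.069 0.983 1.127
vertex -1.293 1.577 1.78
vertex -0.427 1.63 0.745
endloop
endfacet
facet normal 0.641 0.039 -0.766
outer loop
vertex -0.427 1.63 0.745
vertex 0.593 1.663 1.6
vertex 0.069 0.983 1.127
endloop
endfacet
facet normal -0.641 -0.040 0.767
outer loop
vertex -0.797 0.93 2.161
vertex -0.769 2.257 2.253
vertex -1.293 1.577 1.78
endloop
endfacet
facet normal 0.550 -0.719 0.424
outer loop
vertex -0.273 1.61 2.635
vertex -0.797 0.93 2.161
vertex 0.593 1.663 1.6
endloop
endfacet
facet normal -0.642 -0.040 0.766
outer loop
vertex -0.273 1.61 2.635
vertex -0.769 2.257 2.253
vertex -0.797 0.93 2.161
endloop
endfacet
facet normal -0.551 0.719 -0.424
outer loop
vertex -1.293 1.577 1.78
vertex -0.769 2.257 2.253
vertex -0.427 1.63 0.745
endloop
endfacet
facet normal 0.641 0.040 -0.766
outer loop
vertex 0.097 2.31 1.219
vertex 0.593 1.663 1.6
vertex -0.427 1.63 0.745
endloop
endfacet
facet normal -0.550 0.719 -0.424
outer loop
vertex -0.427 1.63 0.745
vertex -0.769 2.257 2.253
vertex 0.097 2.31 1.219
endloop
endfacet
facet normal 0.534 0.694 0.483
outer loop
vertex 0.097 2.31 1.219
vertex -0.273 1.61 2.635
vertex 0.593 1.663 1.6
endloop
endfacet
facet normal 0.534 0.694 0.483
outer loop
vertex -0.769 2.257 2.253
vertex -0.273 1.61 2.635
vertex 0.097 2.31 1.219
endloop
endfacet

endsolid


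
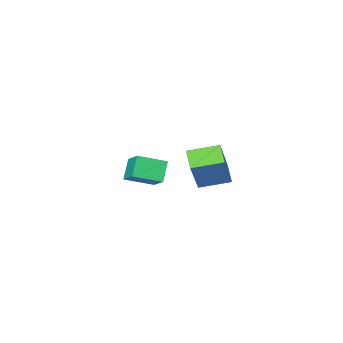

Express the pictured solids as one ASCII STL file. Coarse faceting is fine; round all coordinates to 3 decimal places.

solid 
facet normal -0.817 0.533 0.220
outer loop
vertex -3.097 2.411 2.791
vertex -2.789 3.086 2.3
vertex -3.895 1.763 1.399
endloop
endfacet
facet normal -0.347 -0.759 0.552
outer loop
vertex -2.931 1.134 1.14
vertex -3.097 2.411 2.791
vertex -3.895 1.763 1.399
endloop
endfacet
facet normal -0.817 0.533 0.220
outer loop
vertex -3.895 1.763 1.399
vertex -2.789 3.086 2.3
vertex -3.587 2.438 0.909
endloop
endfacet
facet normal -0.460 -0.374 -0.805
outer loop
vertex -3.587 2.438 0.909
vertex -2.931 1.134 1.14
vertex -3.895 1.763 1.399
endloop
endfacet
facet normal 0.461 0.375 0.804
outer loop
vertex -3.097 2.411 2.791
vertex -1.825 2.457 2.041
vertex -2.789 3.086 2.3
endloop
endfacet
facet normal -0.346 -0.759 0.552
outer loop
vertex -2.133 1.782 2.531
vertex -3.097 2.411 2.791
vertex -2.931 1.134 1.14
endloop
endfacet
facet normal 0.461 0.374 0.805
outer loop
vertex -2.133 1.782 2.531
vertex -1.825 2.457 2.041
vertex -3.097 2.411 2.791
endloop
endfacet
facet normal 0.347 0.758 -0.552
outer loop
vertex -2.789 3.086 2.3
vertex -1.825 2.457 2.041
vertex -3.587 2.438 0.909
endloop
endfacet
facet normal -0.461 -0.375 -0.804
outer loop
vertex -2.623 1.809 0.649
vertex -2.931 1.134 1.14
vertex -3.587 2.438 0.909
endloop
endfacet
facet normal 0.346 0.759 -0.552
outer loop
vertex -3.587 2.438 0.909
vertex -1.825 2.457 2.041
vertex -2.623 1.809 0.649
endloop
endfacet
facet normal 0.817 -0.533 -0.220
outer loop
vertex -2.623 1.809 0.649
vertex -2.133 1.782 2.531
vertex -2.931 1.134 1.14
endloop
endfacet
facet normal 0.817 -0.533 -0.220
outer loop
vertex -1.825 2.457 2.041
vertex -2.133 1.782 2.531
vertex -2.623 1.809 0.649
endloop
endfacet
facet normal -0.470 -0.369 0.802
outer loop
vertex -2.8 -2.791 0.273
vertex -2.554 -1.851 0.849
vertex -3.801 -2.307 -0.091
endloop
endfacet
facet normal -0.217 -0.832 -0.510
outer loop
vertex -3.346 -1.949 -0.869
vertex -2.8 -2.791 0.273
vertex -3.801 -2.307 -0.091
endloop
endfacet
facet normal -0.470 -0.368 0.802
outer loop
vertex -3.801 -2.307 -0.091
vertex -2.554 -1.851 0.849
vertex -3.555 -1.366 0.485
endloop
endfacet
facet normal -0.856 0.414 -0.310
outer loop
vertex -3.555 -1.366 0.485
vertex -3.346 -1.949 -0.869
vertex -3.801 -2.307 -0.091
endloop
endfacet
facet normal 0.856 -0.414 0.310
outer loop
vertex -2.8 -2.791 0.273
vertex -2.099 -1.493 0.071
vertex -2.554 -1.851 0.849
endloop
endfacet
facet normal -0.218 -0.832 -0.509
outer loop
vertex -2.345 -2.434 -0.505
vertex -2.8 -2.791 0.273
vertex -3.346 -1.949 -0.869
endloop
endfacet
facet normal 0.856 -0.414 0.311
outer loop
vertex -2.345 -2.434 -0.505
vertex -2.099 -1.493 0.071
vertex -2.8 -2.791 0.273
endloop
endfacet
facet normal 0.218 0.832 0.510
outer loop
vertex -2.554 -1.851 0.849
vertex -2.099 -1.493 0.071
vertex -3.555 -1.366 0.485
endloop
endfacet
facet normal -0.856 0.414 -0.310
outer loop
vertex -3.1 -1.009 -0.293
vertex -3.346 -1.949 -0.869
vertex -3.555 -1.366 0.485
endloop
endfacet
facet normal 0.217 0.833 0.509
outer loop
vertex -3.555 -1.366 0.485
vertex -2.099 -1.493 0.071
vertex -3.1 -1.009 -0.293
endloop
endfacet
facet normal 0.470 0.368 -0.802
outer loop
vertex -3.1 -1.009 -0.293
vertex -2.345 -2.434 -0.505
vertex -3.346 -1.949 -0.869
endloop
endfacet
facet normal 0.470 0.368 -0.802
outer loop
vertex -2.099 -1.493 0.071
vertex -2.345 -2.434 -0.505
vertex -3.1 -1.009 -0.293
endloop
endfacet

endsolid


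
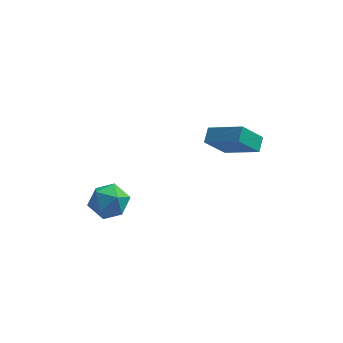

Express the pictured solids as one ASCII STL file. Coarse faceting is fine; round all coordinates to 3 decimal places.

solid 
facet normal -0.920 0.104 0.377
outer loop
vertex -4.455 -0.734 1.48
vertex -4.043 -0.673 2.468
vertex -4.18 0.219 1.889
endloop
endfacet
facet normal -0.883 0.376 -0.282
outer loop
vertex -4.455 -0.734 1.48
vertex -4.18 0.219 1.889
vertex -3.952 -0.012 0.867
endloop
endfacet
facet normal -0.675 -0.144 -0.724
outer loop
vertex -4.455 -0.734 1.48
vertex -3.952 -0.012 0.867
vertex -3.674 -1.046 0.814
endloop
endfacet
facet normal -0.583 -0.739 -0.338
outer loop
vertex -4.455 -0.734 1.48
vertex -3.674 -1.046 0.814
vertex -3.73 -1.455 1.804
endloop
endfacet
facet normal -0.735 -0.585 0.343
outer loop
vertex -4.455 -0.734 1.48
vertex -3.73 -1.455 1.804
vertex -4.043 -0.673 2.468
endloop
endfacet
facet normal -0.379 0.881 -0.284
outer loop
vertex -3.952 -0.012 0.867
vertex -4.18 0.219 1.889
vertex -3.23 0.495 1.476
endloop
endfacet
facet normal -0.440 0.441 0.783
outer loop
vertex -4.18 0.219 1.889
vertex -4.043 -0.673 2.468
vertex -3.286 0.086 2.466
endloop
endfacet
facet normal -0.140 -0.673 0.726
outer loop
vertex -4.043 -0.673 2.468
vertex -3.73 -1.455 1.804
vertex -3.008 -0.948 2.413
endloop
endfacet
facet normal 0.105 -0.921 -0.375
outer loop
vertex -3.73 -1.455 1.804
vertex -3.674 -1.046 0.814
vertex -2.78 -1.179 1.391
endloop
endfacet
facet normal -0.042 0.040 -0.998
outer loop
vertex -3.674 -1.046 0.814
vertex -3.952 -0.012 0.867
vertex -2.917 -0.287 0.812
endloop
endfacet
facet normal 0.583 0.739 0.338
outer loop
vertex -2.505 -0.226 1.8
vertex -3.23 0.495 1.476
vertex -3.286 0.086 2.466
endloop
endfacet
facet normal 0.675 0.144 0.724
outer loop
vertex -2.505 -0.226 1.8
vertex -3.286 0.086 2.466
vertex -3.008 -0.948 2.413
endloop
endfacet
facet normal 0.883 -0.376 0.282
outer loop
vertex -2.505 -0.226 1.8
vertex -3.008 -0.948 2.413
vertex -2.78 -1.179 1.391
endloop
endfacet
facet normal 0.920 -0.104 -0.377
outer loop
vertex -2.505 -0.226 1.8
vertex -2.78 -1.179 1.391
vertex -2.917 -0.287 0.812
endloop
endfacet
facet normal 0.735 0.585 -0.343
outer loop
vertex -2.505 -0.226 1.8
vertex -2.917 -0.287 0.812
vertex -3.23 0.495 1.476
endloop
endfacet
facet normal -0.105 0.921 0.375
outer loop
vertex -3.286 0.086 2.466
vertex -3.23 0.495 1.476
vertex -4.18 0.219 1.889
endloop
endfacet
facet normal 0.042 -0.040 0.998
outer loop
vertex -3.008 -0.948 2.413
vertex -3.286 0.086 2.466
vertex -4.043 -0.673 2.468
endloop
endfacet
facet normal 0.379 -0.881 0.284
outer loop
vertex -2.78 -1.179 1.391
vertex -3.008 -0.948 2.413
vertex -3.73 -1.455 1.804
endloop
endfacet
facet normal 0.440 -0.441 -0.783
outer loop
vertex -2.917 -0.287 0.812
vertex -2.78 -1.179 1.391
vertex -3.674 -1.046 0.814
endloop
endfacet
facet normal 0.140 0.673 -0.726
outer loop
vertex -3.23 0.495 1.476
vertex -2.917 -0.287 0.812
vertex -3.952 -0.012 0.867
endloop
endfacet
facet normal -0.580 -0.338 0.741
outer loop
vertex 2.313 1.957 4.458
vertex 2.428 2.714 4.893
vertex 0.632 2.759 3.508
endloop
endfacet
facet normal -0.131 -0.860 -0.494
outer loop
vertex 1.572 3.306 2.307
vertex 2.313 1.957 4.458
vertex 0.632 2.759 3.508
endloop
endfacet
facet normal -0.580 -0.337 0.741
outer loop
vertex 0.632 2.759 3.508
vertex 2.428 2.714 4.893
vertex 0.748 3.516 3.943
endloop
endfacet
facet normal -0.804 0.384 -0.454
outer loop
vertex 0.748 3.516 3.943
vertex 1.572 3.306 2.307
vertex 0.632 2.759 3.508
endloop
endfacet
facet normal 0.804 -0.383 0.455
outer loop
vertex 2.313 1.957 4.458
vertex 3.368 3.261 3.692
vertex 2.428 2.714 4.893
endloop
endfacet
facet normal -0.131 -0.860 -0.494
outer loop
vertex 3.252 2.504 3.257
vertex 2.313 1.957 4.458
vertex 1.572 3.306 2.307
endloop
endfacet
facet normal 0.804 -0.384 0.454
outer loop
vertex 3.252 2.504 3.257
vertex 3.368 3.261 3.692
vertex 2.313 1.957 4.458
endloop
endfacet
facet normal 0.131 0.860 0.494
outer loop
vertex 2.428 2.714 4.893
vertex 3.368 3.261 3.692
vertex 0.748 3.516 3.943
endloop
endfacet
facet normal -0.804 0.383 -0.454
outer loop
vertex 1.687 4.063 2.742
vertex 1.572 3.306 2.307
vertex 0.748 3.516 3.943
endloop
endfacet
facet normal 0.131 0.860 0.494
outer loop
vertex 0.748 3.516 3.943
vertex 3.368 3.261 3.692
vertex 1.687 4.063 2.742
endloop
endfacet
facet normal 0.580 0.338 -0.741
outer loop
vertex 1.687 4.063 2.742
vertex 3.252 2.504 3.257
vertex 1.572 3.306 2.307
endloop
endfacet
facet normal 0.580 0.337 -0.742
outer loop
vertex 3.368 3.261 3.692
vertex 3.252 2.504 3.257
vertex 1.687 4.063 2.742
endloop
endfacet

endsolid


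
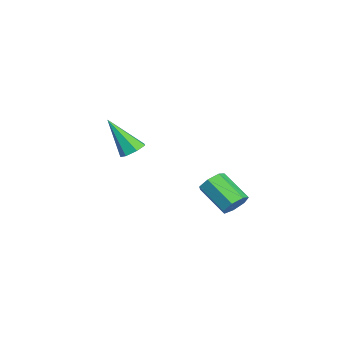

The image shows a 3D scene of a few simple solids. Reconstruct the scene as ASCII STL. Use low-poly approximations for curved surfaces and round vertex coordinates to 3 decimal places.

solid 
facet normal 0.251 0.528 -0.811
outer loop
vertex -1.43 -1.223 3.036
vertex -2.046 -1.38 2.743
vertex -1.883 -0.834 3.149
endloop
endfacet
facet normal 0.523 0.389 0.758
outer loop
vertex -1.43 -1.223 3.036
vertex -1.883 -0.834 3.149
vertex -2.594 -2.54 4.517
endloop
endfacet
facet normal 0.250 0.529 -0.811
outer loop
vertex -1.883 -0.834 3.149
vertex -2.046 -1.38 2.743
vertex -2.458 -0.857 2.957
endloop
endfacet
facet normal -0.260 0.668 0.698
outer loop
vertex -1.883 -0.834 3.149
vertex -2.458 -0.857 2.957
vertex -2.594 -2.54 4.517
endloop
endfacet
facet normal 0.251 0.529 -0.810
outer loop
vertex -2.458 -0.857 2.957
vertex -2.046 -1.38 2.743
vertex -2.723 -1.273 2.603
endloop
endfacet
facet normal -0.900 0.334 0.281
outer loop
vertex -2.458 -0.857 2.957
vertex -2.723 -1.273 2.603
vertex -2.594 -2.54 4.517
endloop
endfacet
facet normal 0.251 0.530 -0.810
outer loop
vertex -2.723 -1.273 2.603
vertex -2.046 -1.38 2.743
vertex -2.478 -1.77 2.354
endloop
endfacet
facet normal -0.915 -0.362 -0.178
outer loop
vertex -2.723 -1.273 2.603
vertex -2.478 -1.77 2.354
vertex -2.594 -2.54 4.517
endloop
endfacet
facet normal 0.251 0.530 -0.810
outer loop
vertex -2.478 -1.77 2.354
vertex -2.046 -1.38 2.743
vertex -1.907 -1.973 2.398
endloop
endfacet
facet normal -0.293 -0.896 -0.335
outer loop
vertex -2.478 -1.77 2.354
vertex -1.907 -1.973 2.398
vertex -2.594 -2.54 4.517
endloop
endfacet
facet normal 0.250 0.530 -0.810
outer loop
vertex -1.907 -1.973 2.398
vertex -2.046 -1.38 2.743
vertex -1.441 -1.73 2.701
endloop
endfacet
facet normal 0.497 -0.865 -0.070
outer loop
vertex -1.907 -1.973 2.398
vertex -1.441 -1.73 2.701
vertex -2.594 -2.54 4.517
endloop
endfacet
facet normal 0.250 0.530 -0.810
outer loop
vertex -1.441 -1.73 2.701
vertex -2.046 -1.38 2.743
vertex -1.43 -1.223 3.036
endloop
endfacet
facet normal 0.861 -0.293 0.416
outer loop
vertex -1.441 -1.73 2.701
vertex -1.43 -1.223 3.036
vertex -2.594 -2.54 4.517
endloop
endfacet
facet normal 0.616 0.569 -0.545
outer loop
vertex 4.757 2.644 2.925
vertex 4.21 2.849 2.521
vertex 4.459 3.149 3.115
endloop
endfacet
facet normal 0.622 0.074 0.780
outer loop
vertex 4.757 2.644 2.925
vertex 4.459 3.149 3.115
vertex 3.697 1.666 3.863
endloop
endfacet
facet normal 0.622 0.074 0.780
outer loop
vertex 3.697 1.666 3.863
vertex 4.459 3.149 3.115
vertex 3.399 2.171 4.053
endloop
endfacet
facet normal -0.616 -0.569 0.545
outer loop
vertex 3.697 1.666 3.863
vertex 3.399 2.171 4.053
vertex 3.15 1.871 3.459
endloop
endfacet
facet normal 0.616 0.569 -0.545
outer loop
vertex 4.459 3.149 3.115
vertex 4.21 2.849 2.521
vertex 3.973 3.428 2.857
endloop
endfacet
facet normal 0.009 0.687 0.726
outer loop
vertex 4.459 3.149 3.115
vertex 3.973 3.428 2.857
vertex 3.399 2.171 4.053
endloop
endfacet
facet normal 0.009 0.687 0.726
outer loop
vertex 3.399 2.171 4.053
vertex 3.973 3.428 2.857
vertex 2.914 2.45 3.795
endloop
endfacet
facet normal -0.617 -0.568 0.545
outer loop
vertex 3.399 2.171 4.053
vertex 2.914 2.45 3.795
vertex 3.15 1.871 3.459
endloop
endfacet
facet normal 0.616 0.569 -0.546
outer loop
vertex 3.973 3.428 2.857
vertex 4.21 2.849 2.521
vertex 3.666 3.271 2.347
endloop
endfacet
facet normal -0.610 0.782 0.127
outer loop
vertex 3.973 3.428 2.857
vertex 3.666 3.271 2.347
vertex 2.914 2.45 3.795
endloop
endfacet
facet normal -0.610 0.782 0.127
outer loop
vertex 2.914 2.45 3.795
vertex 3.666 3.271 2.347
vertex 2.607 2.293 3.285
endloop
endfacet
facet normal -0.616 -0.568 0.546
outer loop
vertex 2.914 2.45 3.795
vertex 2.607 2.293 3.285
vertex 3.15 1.871 3.459
endloop
endfacet
facet normal 0.615 0.568 -0.546
outer loop
vertex 3.666 3.271 2.347
vertex 4.21 2.849 2.521
vertex 3.768 2.796 1.968
endloop
endfacet
facet normal -0.770 0.288 -0.569
outer loop
vertex 3.666 3.271 2.347
vertex 3.768 2.796 1.968
vertex 2.607 2.293 3.285
endloop
endfacet
facet normal -0.770 0.290 -0.568
outer loop
vertex 2.607 2.293 3.285
vertex 3.768 2.796 1.968
vertex 2.709 1.819 2.905
endloop
endfacet
facet normal -0.617 -0.569 0.544
outer loop
vertex 2.607 2.293 3.285
vertex 2.709 1.819 2.905
vertex 3.15 1.871 3.459
endloop
endfacet
facet normal 0.615 0.569 -0.546
outer loop
vertex 3.768 2.796 1.968
vertex 4.21 2.849 2.521
vertex 4.203 2.361 2.005
endloop
endfacet
facet normal -0.351 -0.422 -0.836
outer loop
vertex 3.768 2.796 1.968
vertex 4.203 2.361 2.005
vertex 2.709 1.819 2.905
endloop
endfacet
facet normal -0.350 -0.423 -0.836
outer loop
vertex 2.709 1.819 2.905
vertex 4.203 2.361 2.005
vertex 3.143 1.384 2.943
endloop
endfacet
facet normal -0.617 -0.568 0.545
outer loop
vertex 2.709 1.819 2.905
vertex 3.143 1.384 2.943
vertex 3.15 1.871 3.459
endloop
endfacet
facet normal 0.616 0.568 -0.546
outer loop
vertex 4.203 2.361 2.005
vertex 4.21 2.849 2.521
vertex 4.643 2.293 2.431
endloop
endfacet
facet normal 0.333 -0.816 -0.474
outer loop
vertex 4.203 2.361 2.005
vertex 4.643 2.293 2.431
vertex 3.143 1.384 2.943
endloop
endfacet
facet normal 0.333 -0.816 -0.474
outer loop
vertex 3.143 1.384 2.943
vertex 4.643 2.293 2.431
vertex 3.583 1.316 3.369
endloop
endfacet
facet normal -0.616 -0.569 0.545
outer loop
vertex 3.143 1.384 2.943
vertex 3.583 1.316 3.369
vertex 3.15 1.871 3.459
endloop
endfacet
facet normal 0.616 0.568 -0.546
outer loop
vertex 4.643 2.293 2.431
vertex 4.21 2.849 2.521
vertex 4.757 2.644 2.925
endloop
endfacet
facet normal 0.766 -0.595 0.246
outer loop
vertex 4.643 2.293 2.431
vertex 4.757 2.644 2.925
vertex 3.583 1.316 3.369
endloop
endfacet
facet normal 0.766 -0.595 0.245
outer loop
vertex 3.583 1.316 3.369
vertex 4.757 2.644 2.925
vertex 3.697 1.666 3.863
endloop
endfacet
facet normal -0.616 -0.569 0.545
outer loop
vertex 3.583 1.316 3.369
vertex 3.697 1.666 3.863
vertex 3.15 1.871 3.459
endloop
endfacet

endsolid


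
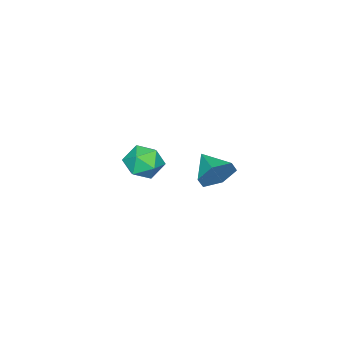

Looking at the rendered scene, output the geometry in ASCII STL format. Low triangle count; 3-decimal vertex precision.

solid 
facet normal 0.436 0.822 -0.366
outer loop
vertex 2.432 2.803 1.727
vertex 1.959 2.746 1.036
vertex 1.685 3.186 1.697
endloop
endfacet
facet normal -0.096 -0.110 0.989
outer loop
vertex 2.432 2.803 1.727
vertex 1.685 3.186 1.697
vertex 1.401 1.694 1.504
endloop
endfacet
facet normal 0.436 0.822 -0.367
outer loop
vertex 1.685 3.186 1.697
vertex 1.959 2.746 1.036
vertex 1.211 3.129 1.006
endloop
endfacet
facet normal -0.825 0.085 0.559
outer loop
vertex 1.685 3.186 1.697
vertex 1.211 3.129 1.006
vertex 1.401 1.694 1.504
endloop
endfacet
facet normal 0.436 0.822 -0.366
outer loop
vertex 1.211 3.129 1.006
vertex 1.959 2.746 1.036
vertex 1.485 2.689 0.344
endloop
endfacet
facet normal -0.945 -0.212 -0.250
outer loop
vertex 1.211 3.129 1.006
vertex 1.485 2.689 0.344
vertex 1.401 1.694 1.504
endloop
endfacet
facet normal 0.435 0.823 -0.366
outer loop
vertex 1.485 2.689 0.344
vertex 1.959 2.746 1.036
vertex 2.233 2.307 0.374
endloop
endfacet
facet normal -0.334 -0.703 -0.627
outer loop
vertex 1.485 2.689 0.344
vertex 2.233 2.307 0.374
vertex 1.401 1.694 1.504
endloop
endfacet
facet normal 0.435 0.823 -0.365
outer loop
vertex 2.233 2.307 0.374
vertex 1.959 2.746 1.036
vertex 2.706 2.364 1.066
endloop
endfacet
facet normal 0.395 -0.898 -0.196
outer loop
vertex 2.233 2.307 0.374
vertex 2.706 2.364 1.066
vertex 1.401 1.694 1.504
endloop
endfacet
facet normal 0.435 0.823 -0.366
outer loop
vertex 2.706 2.364 1.066
vertex 1.959 2.746 1.036
vertex 2.432 2.803 1.727
endloop
endfacet
facet normal 0.514 -0.601 0.612
outer loop
vertex 2.706 2.364 1.066
vertex 2.432 2.803 1.727
vertex 1.401 1.694 1.504
endloop
endfacet
facet normal -0.151 0.930 0.335
outer loop
vertex -1.438 -1.77 -1.942
vertex -1.179 -2.034 -1.093
vertex -0.549 -1.716 -1.692
endloop
endfacet
facet normal 0.042 0.935 -0.352
outer loop
vertex -1.438 -1.77 -1.942
vertex -0.549 -1.716 -1.692
vertex -0.775 -2.023 -2.535
endloop
endfacet
facet normal -0.432 0.547 -0.717
outer loop
vertex -1.438 -1.77 -1.942
vertex -0.775 -2.023 -2.535
vertex -1.544 -2.53 -2.458
endloop
endfacet
facet normal -0.919 0.302 -0.255
outer loop
vertex -1.438 -1.77 -1.942
vertex -1.544 -2.53 -2.458
vertex -1.794 -2.537 -1.567
endloop
endfacet
facet normal -0.745 0.538 0.395
outer loop
vertex -1.438 -1.77 -1.942
vertex -1.794 -2.537 -1.567
vertex -1.179 -2.034 -1.093
endloop
endfacet
facet normal 0.677 0.614 -0.405
outer loop
vertex -0.775 -2.023 -2.535
vertex -0.549 -1.716 -1.692
vertex -0.106 -2.443 -2.053
endloop
endfacet
facet normal 0.366 0.606 0.706
outer loop
vertex -0.549 -1.716 -1.692
vertex -1.179 -2.034 -1.093
vertex -0.356 -2.45 -1.162
endloop
endfacet
facet normal -0.596 -0.028 0.803
outer loop
vertex -1.179 -2.034 -1.093
vertex -1.794 -2.537 -1.567
vertex -1.125 -2.957 -1.085
endloop
endfacet
facet normal -0.877 -0.411 -0.249
outer loop
vertex -1.794 -2.537 -1.567
vertex -1.544 -2.53 -2.458
vertex -1.351 -3.264 -1.928
endloop
endfacet
facet normal -0.091 -0.014 -0.996
outer loop
vertex -1.544 -2.53 -2.458
vertex -0.775 -2.023 -2.535
vertex -0.721 -2.946 -2.527
endloop
endfacet
facet normal 0.919 -0.302 0.255
outer loop
vertex -0.462 -3.21 -1.678
vertex -0.106 -2.443 -2.053
vertex -0.356 -2.45 -1.162
endloop
endfacet
facet normal 0.432 -0.547 0.717
outer loop
vertex -0.462 -3.21 -1.678
vertex -0.356 -2.45 -1.162
vertex -1.125 -2.957 -1.085
endloop
endfacet
facet normal -0.042 -0.935 0.352
outer loop
vertex -0.462 -3.21 -1.678
vertex -1.125 -2.957 -1.085
vertex -1.351 -3.264 -1.928
endloop
endfacet
facet normal 0.151 -0.930 -0.335
outer loop
vertex -0.462 -3.21 -1.678
vertex -1.351 -3.264 -1.928
vertex -0.721 -2.946 -2.527
endloop
endfacet
facet normal 0.745 -0.538 -0.395
outer loop
vertex -0.462 -3.21 -1.678
vertex -0.721 -2.946 -2.527
vertex -0.106 -2.443 -2.053
endloop
endfacet
facet normal 0.877 0.411 0.249
outer loop
vertex -0.356 -2.45 -1.162
vertex -0.106 -2.443 -2.053
vertex -0.549 -1.716 -1.692
endloop
endfacet
facet normal 0.091 0.014 0.996
outer loop
vertex -1.125 -2.957 -1.085
vertex -0.356 -2.45 -1.162
vertex -1.179 -2.034 -1.093
endloop
endfacet
facet normal -0.677 -0.614 0.405
outer loop
vertex -1.351 -3.264 -1.928
vertex -1.125 -2.957 -1.085
vertex -1.794 -2.537 -1.567
endloop
endfacet
facet normal -0.366 -0.606 -0.706
outer loop
vertex -0.721 -2.946 -2.527
vertex -1.351 -3.264 -1.928
vertex -1.544 -2.53 -2.458
endloop
endfacet
facet normal 0.596 0.028 -0.803
outer loop
vertex -0.106 -2.443 -2.053
vertex -0.721 -2.946 -2.527
vertex -0.775 -2.023 -2.535
endloop
endfacet

endsolid


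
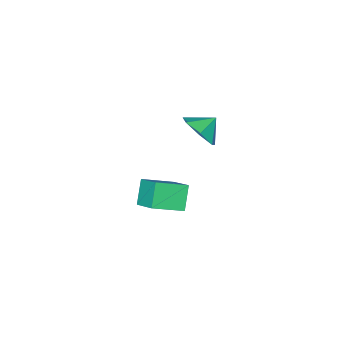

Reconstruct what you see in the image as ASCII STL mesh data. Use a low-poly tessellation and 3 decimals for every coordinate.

solid 
facet normal -0.849 0.374 -0.373
outer loop
vertex 0.948 -0.005 -2.836
vertex 1.678 0.597 -3.895
vertex 0.75 -1.358 -3.742
endloop
endfacet
facet normal -0.514 -0.424 0.746
outer loop
vertex 2.202 -1.997 -3.105
vertex 0.948 -0.005 -2.836
vertex 0.75 -1.358 -3.742
endloop
endfacet
facet normal -0.849 0.374 -0.373
outer loop
vertex 0.75 -1.358 -3.742
vertex 1.678 0.597 -3.895
vertex 1.48 -0.755 -4.801
endloop
endfacet
facet normal -0.120 -0.825 -0.553
outer loop
vertex 1.48 -0.755 -4.801
vertex 2.202 -1.997 -3.105
vertex 0.75 -1.358 -3.742
endloop
endfacet
facet normal 0.121 0.825 0.552
outer loop
vertex 0.948 -0.005 -2.836
vertex 3.13 -0.042 -3.258
vertex 1.678 0.597 -3.895
endloop
endfacet
facet normal -0.514 -0.424 0.745
outer loop
vertex 2.4 -0.645 -2.199
vertex 0.948 -0.005 -2.836
vertex 2.202 -1.997 -3.105
endloop
endfacet
facet normal 0.121 0.824 0.553
outer loop
vertex 2.4 -0.645 -2.199
vertex 3.13 -0.042 -3.258
vertex 0.948 -0.005 -2.836
endloop
endfacet
facet normal 0.514 0.424 -0.746
outer loop
vertex 1.678 0.597 -3.895
vertex 3.13 -0.042 -3.258
vertex 1.48 -0.755 -4.801
endloop
endfacet
facet normal -0.121 -0.825 -0.552
outer loop
vertex 2.932 -1.395 -4.164
vertex 2.202 -1.997 -3.105
vertex 1.48 -0.755 -4.801
endloop
endfacet
facet normal 0.514 0.424 -0.746
outer loop
vertex 1.48 -0.755 -4.801
vertex 3.13 -0.042 -3.258
vertex 2.932 -1.395 -4.164
endloop
endfacet
facet normal 0.849 -0.374 0.373
outer loop
vertex 2.932 -1.395 -4.164
vertex 2.4 -0.645 -2.199
vertex 2.202 -1.997 -3.105
endloop
endfacet
facet normal 0.849 -0.374 0.373
outer loop
vertex 3.13 -0.042 -3.258
vertex 2.4 -0.645 -2.199
vertex 2.932 -1.395 -4.164
endloop
endfacet
facet normal 0.804 -0.143 -0.577
outer loop
vertex 1.721 1.627 2.619
vertex 1.168 0.952 2.016
vertex 1.276 2.001 1.906
endloop
endfacet
facet normal -0.271 0.773 0.574
outer loop
vertex 1.721 1.627 2.619
vertex 1.276 2.001 1.906
vertex 0.292 1.108 2.644
endloop
endfacet
facet normal 0.805 -0.143 -0.576
outer loop
vertex 1.276 2.001 1.906
vertex 1.168 0.952 2.016
vertex 0.75 1.585 1.275
endloop
endfacet
facet normal -0.653 0.756 0.045
outer loop
vertex 1.276 2.001 1.906
vertex 0.75 1.585 1.275
vertex 0.292 1.108 2.644
endloop
endfacet
facet normal 0.805 -0.143 -0.576
outer loop
vertex 0.75 1.585 1.275
vertex 1.168 0.952 2.016
vertex 0.54 0.693 1.203
endloop
endfacet
facet normal -0.943 0.241 -0.232
outer loop
vertex 0.75 1.585 1.275
vertex 0.54 0.693 1.203
vertex 0.292 1.108 2.644
endloop
endfacet
facet normal 0.805 -0.143 -0.576
outer loop
vertex 0.54 0.693 1.203
vertex 1.168 0.952 2.016
vertex 0.802 -0.004 1.742
endloop
endfacet
facet normal -0.922 -0.384 -0.048
outer loop
vertex 0.54 0.693 1.203
vertex 0.802 -0.004 1.742
vertex 0.292 1.108 2.644
endloop
endfacet
facet normal 0.804 -0.143 -0.577
outer loop
vertex 0.802 -0.004 1.742
vertex 1.168 0.952 2.016
vertex 1.341 0.019 2.488
endloop
endfacet
facet normal -0.606 -0.650 0.458
outer loop
vertex 0.802 -0.004 1.742
vertex 1.341 0.019 2.488
vertex 0.292 1.108 2.644
endloop
endfacet
facet normal 0.805 -0.142 -0.577
outer loop
vertex 1.341 0.019 2.488
vertex 1.168 0.952 2.016
vertex 1.749 0.745 2.878
endloop
endfacet
facet normal -0.234 -0.355 0.905
outer loop
vertex 1.341 0.019 2.488
vertex 1.749 0.745 2.878
vertex 0.292 1.108 2.644
endloop
endfacet
facet normal 0.804 -0.144 -0.577
outer loop
vertex 1.749 0.745 2.878
vertex 1.168 0.952 2.016
vertex 1.721 1.627 2.619
endloop
endfacet
facet normal -0.084 0.278 0.957
outer loop
vertex 1.749 0.745 2.878
vertex 1.721 1.627 2.619
vertex 0.292 1.108 2.644
endloop
endfacet

endsolid
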